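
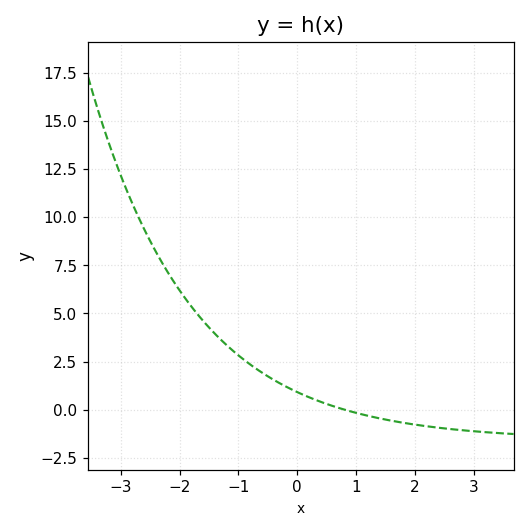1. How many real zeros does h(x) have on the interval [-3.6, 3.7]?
1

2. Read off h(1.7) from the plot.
-0.5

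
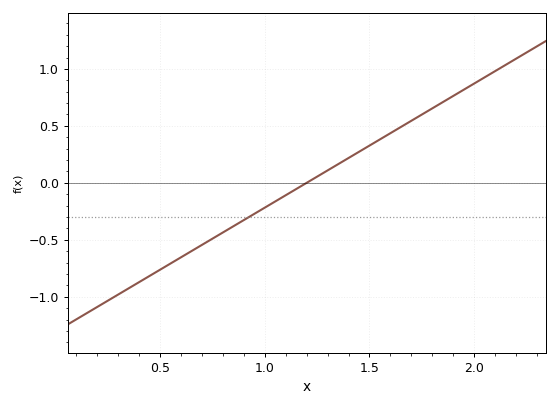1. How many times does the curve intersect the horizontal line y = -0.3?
1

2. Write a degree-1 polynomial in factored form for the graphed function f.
y = 1.09(x - 1.2)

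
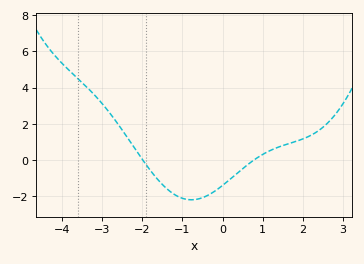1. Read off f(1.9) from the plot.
1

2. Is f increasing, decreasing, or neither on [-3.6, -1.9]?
decreasing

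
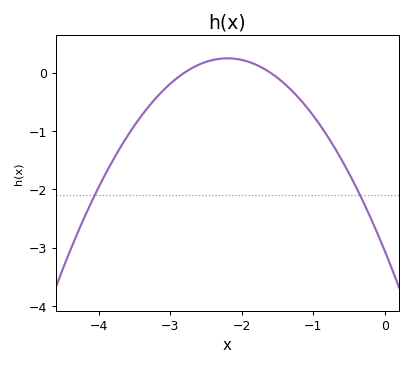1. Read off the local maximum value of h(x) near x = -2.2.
0.2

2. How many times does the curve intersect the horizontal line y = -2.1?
2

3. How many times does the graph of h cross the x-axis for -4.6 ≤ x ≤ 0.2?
2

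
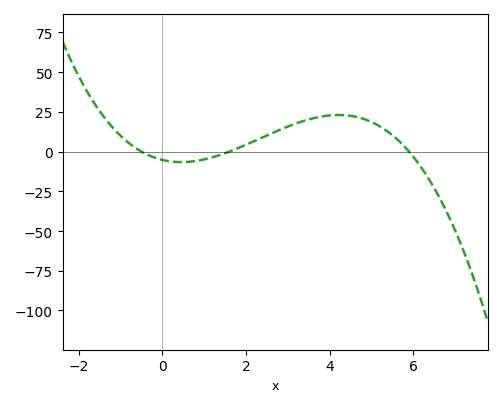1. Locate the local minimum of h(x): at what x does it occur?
0.4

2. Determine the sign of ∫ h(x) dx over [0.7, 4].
positive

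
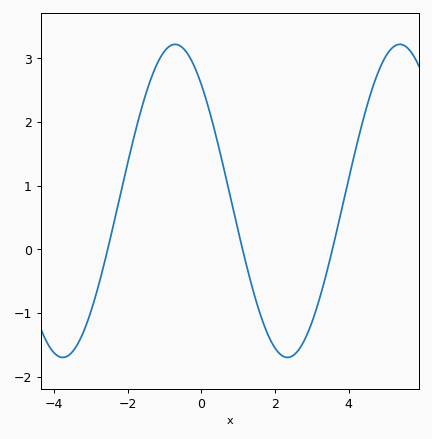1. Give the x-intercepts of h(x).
-2.54, 1.12, 3.56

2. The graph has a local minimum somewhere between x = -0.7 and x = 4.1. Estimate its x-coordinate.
2.34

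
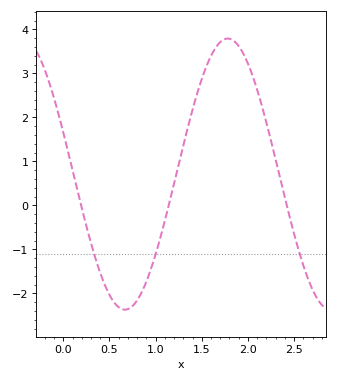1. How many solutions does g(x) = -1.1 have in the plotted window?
3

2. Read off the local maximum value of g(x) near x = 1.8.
3.79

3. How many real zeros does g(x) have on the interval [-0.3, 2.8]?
3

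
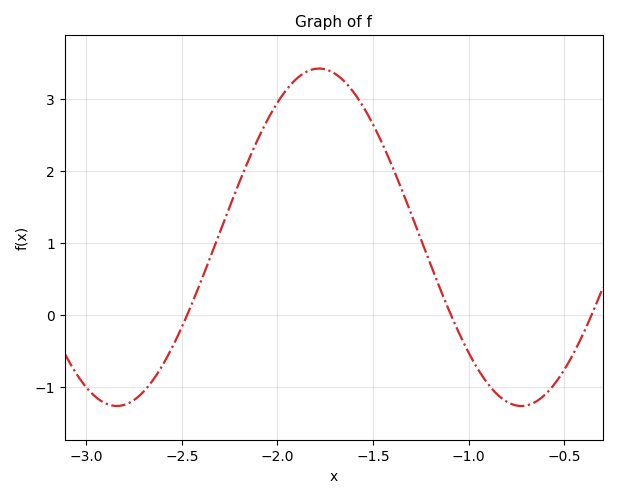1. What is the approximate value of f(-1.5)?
2.65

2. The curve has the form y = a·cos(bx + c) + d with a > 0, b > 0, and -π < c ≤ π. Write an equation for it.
y = 2.34cos(2.97x - 0.99) + 1.08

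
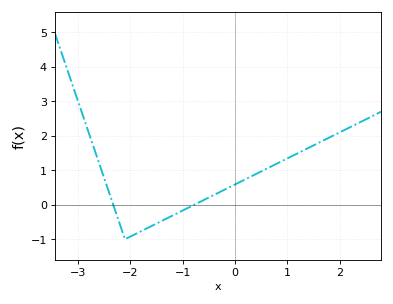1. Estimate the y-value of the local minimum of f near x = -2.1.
-1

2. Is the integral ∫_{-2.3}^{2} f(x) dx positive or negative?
positive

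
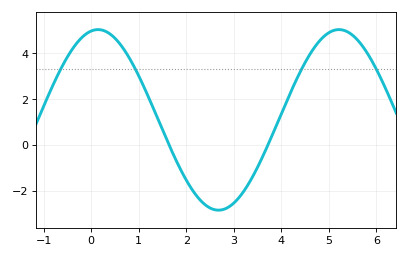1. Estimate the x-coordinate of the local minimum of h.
2.6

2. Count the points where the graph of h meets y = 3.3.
4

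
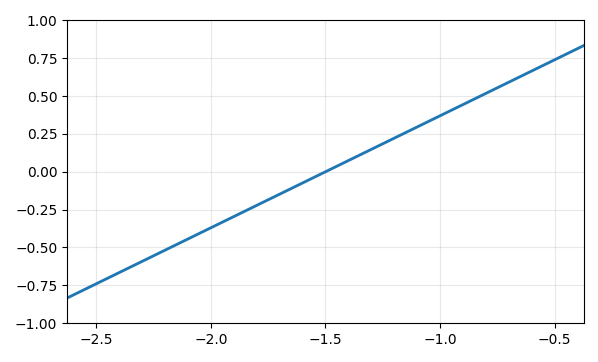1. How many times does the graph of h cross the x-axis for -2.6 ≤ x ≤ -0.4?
1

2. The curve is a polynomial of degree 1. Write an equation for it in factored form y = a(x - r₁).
y = 0.74(x + 1.5)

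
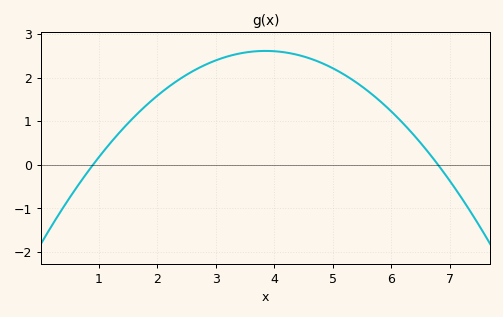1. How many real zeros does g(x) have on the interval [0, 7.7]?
2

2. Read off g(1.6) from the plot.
1.1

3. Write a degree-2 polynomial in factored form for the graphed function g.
y = -0.3(x - 0.9)(x - 6.8)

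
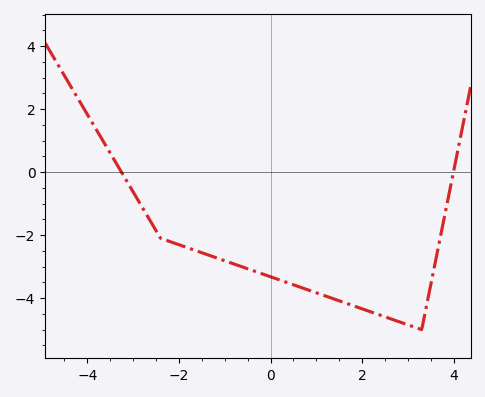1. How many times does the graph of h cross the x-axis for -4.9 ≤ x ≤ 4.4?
2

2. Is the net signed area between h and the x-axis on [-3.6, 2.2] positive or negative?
negative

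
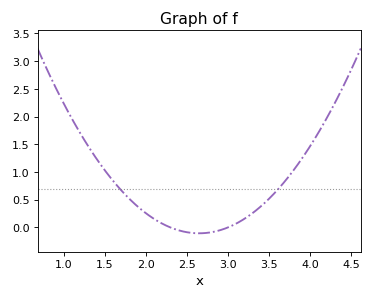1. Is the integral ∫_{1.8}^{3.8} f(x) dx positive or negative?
positive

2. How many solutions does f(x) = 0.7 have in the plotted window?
2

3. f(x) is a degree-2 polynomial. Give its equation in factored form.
y = 0.86(x - 2.3)(x - 3)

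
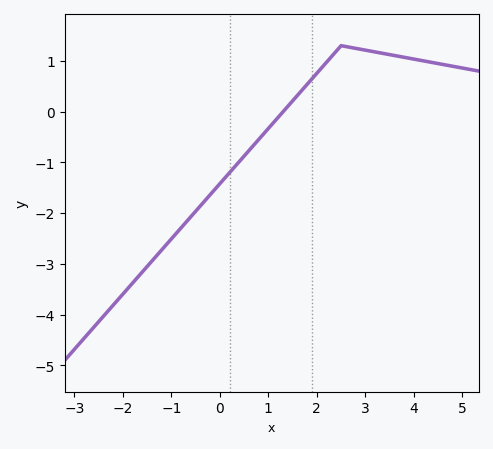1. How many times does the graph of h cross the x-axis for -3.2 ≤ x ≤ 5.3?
1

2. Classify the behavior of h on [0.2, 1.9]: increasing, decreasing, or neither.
increasing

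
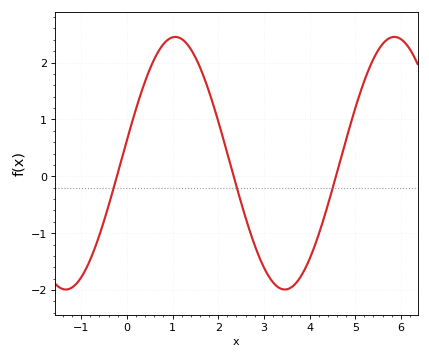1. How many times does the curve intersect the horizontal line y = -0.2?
3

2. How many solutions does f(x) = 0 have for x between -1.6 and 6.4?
3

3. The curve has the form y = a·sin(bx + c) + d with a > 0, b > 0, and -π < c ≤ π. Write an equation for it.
y = 2.22sin(1.31x + 0.182) + 0.23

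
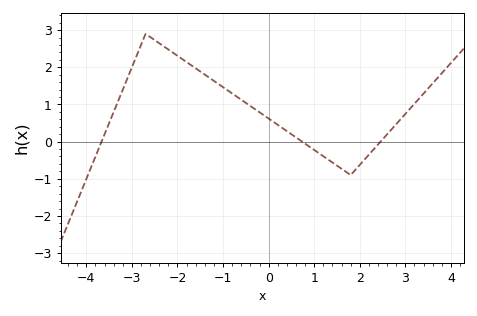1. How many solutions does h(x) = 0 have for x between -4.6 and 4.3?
3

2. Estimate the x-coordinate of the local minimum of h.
1.8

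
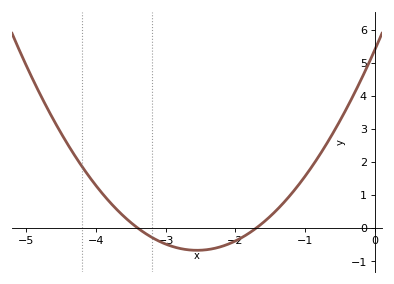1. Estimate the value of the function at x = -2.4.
-0.7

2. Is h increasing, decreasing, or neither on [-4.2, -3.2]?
decreasing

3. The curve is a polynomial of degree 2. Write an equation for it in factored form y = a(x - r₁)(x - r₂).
y = 0.93(x + 3.4)(x + 1.7)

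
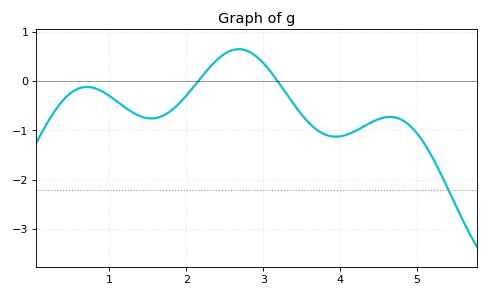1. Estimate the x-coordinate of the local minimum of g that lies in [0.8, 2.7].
1.54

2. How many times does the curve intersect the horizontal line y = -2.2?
1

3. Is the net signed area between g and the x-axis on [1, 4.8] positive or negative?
negative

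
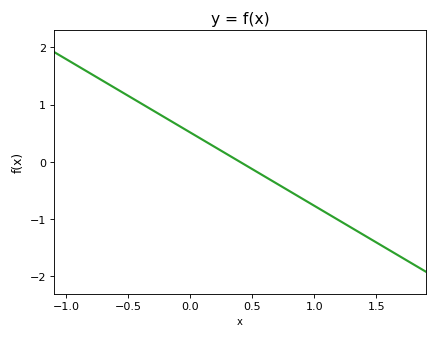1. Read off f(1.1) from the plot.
-0.896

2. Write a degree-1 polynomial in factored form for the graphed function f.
y = -1.28(x - 0.4)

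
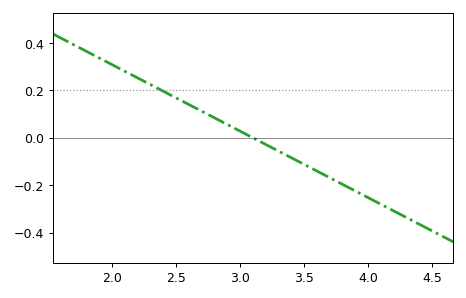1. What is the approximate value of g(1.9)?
0.34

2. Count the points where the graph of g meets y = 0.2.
1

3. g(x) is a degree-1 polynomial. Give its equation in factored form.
y = -0.28(x - 3.1)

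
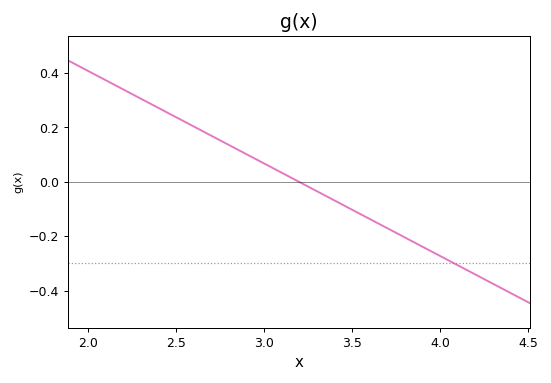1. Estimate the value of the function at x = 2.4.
0.272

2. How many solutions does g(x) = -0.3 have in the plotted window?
1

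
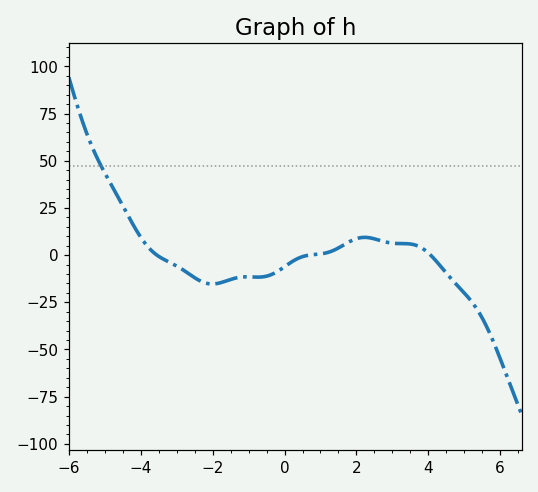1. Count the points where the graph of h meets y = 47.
1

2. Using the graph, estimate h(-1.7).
-14.2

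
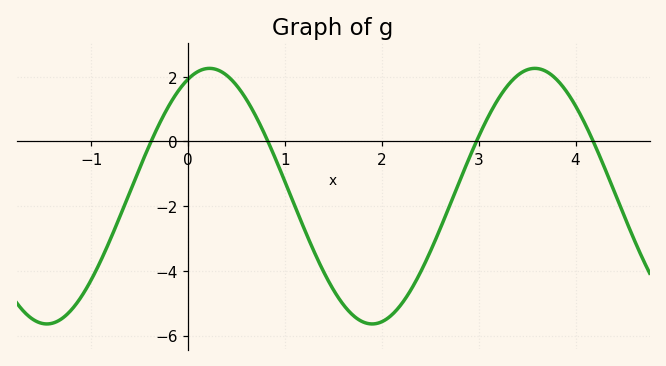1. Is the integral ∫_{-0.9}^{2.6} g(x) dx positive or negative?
negative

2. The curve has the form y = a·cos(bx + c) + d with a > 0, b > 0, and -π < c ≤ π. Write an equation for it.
y = 3.95cos(1.87x - 0.412) - 1.69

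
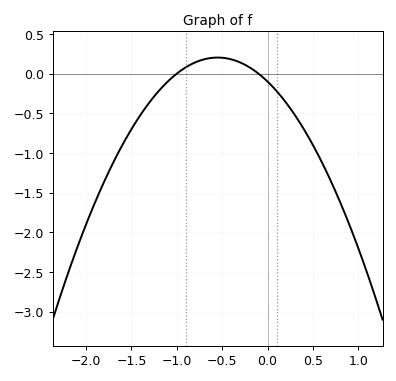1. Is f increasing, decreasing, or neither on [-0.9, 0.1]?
neither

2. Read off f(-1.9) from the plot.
-1.62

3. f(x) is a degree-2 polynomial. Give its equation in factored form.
y = -1(x + 1)(x + 0.1)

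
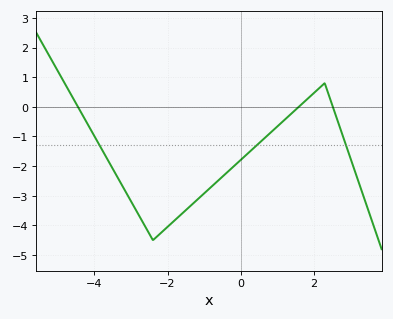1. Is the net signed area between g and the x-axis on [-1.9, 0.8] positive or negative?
negative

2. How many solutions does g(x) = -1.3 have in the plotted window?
3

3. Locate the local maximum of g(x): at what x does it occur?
2.3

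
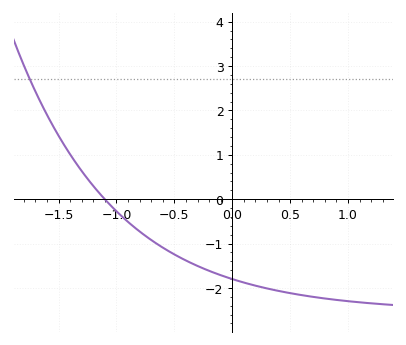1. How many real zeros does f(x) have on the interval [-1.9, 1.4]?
1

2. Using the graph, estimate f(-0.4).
-1.38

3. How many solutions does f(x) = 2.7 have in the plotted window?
1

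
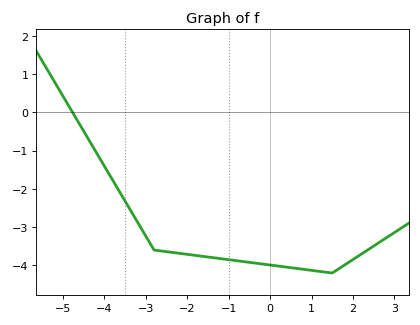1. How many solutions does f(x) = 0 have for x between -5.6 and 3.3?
1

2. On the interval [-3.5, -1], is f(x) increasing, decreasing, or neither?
decreasing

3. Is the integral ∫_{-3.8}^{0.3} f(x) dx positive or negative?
negative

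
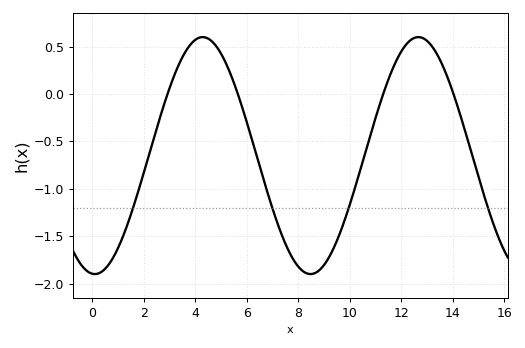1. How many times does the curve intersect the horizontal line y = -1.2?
4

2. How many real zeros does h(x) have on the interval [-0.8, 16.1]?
4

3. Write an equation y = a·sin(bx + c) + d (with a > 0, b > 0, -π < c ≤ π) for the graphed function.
y = 1.25sin(0.75x - 1.6) - 0.65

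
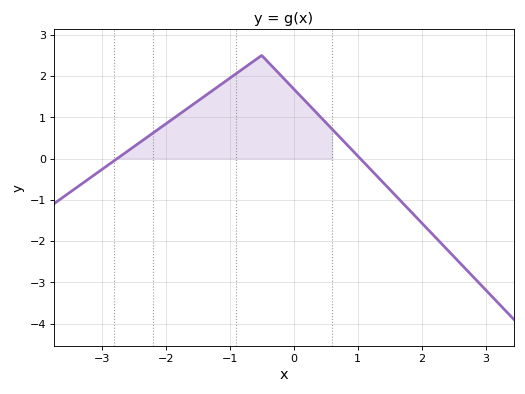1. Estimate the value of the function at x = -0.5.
2.5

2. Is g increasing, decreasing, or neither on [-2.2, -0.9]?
increasing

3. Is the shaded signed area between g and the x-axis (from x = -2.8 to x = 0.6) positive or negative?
positive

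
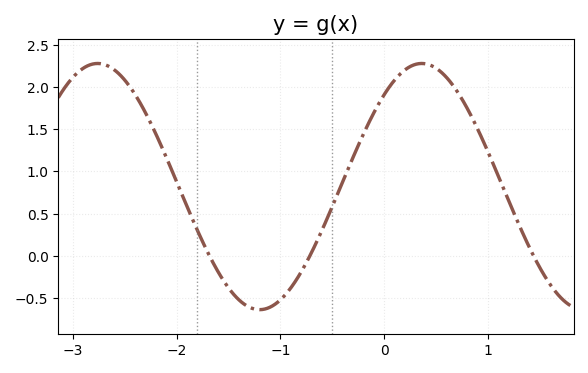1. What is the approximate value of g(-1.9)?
0.6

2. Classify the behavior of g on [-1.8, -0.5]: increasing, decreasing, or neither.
neither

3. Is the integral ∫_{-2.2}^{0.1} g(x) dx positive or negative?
positive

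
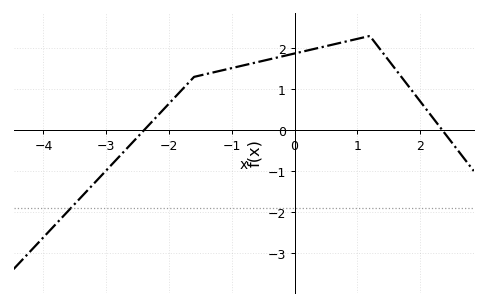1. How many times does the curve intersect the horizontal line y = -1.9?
1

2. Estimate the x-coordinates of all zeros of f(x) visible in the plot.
-2.4, 2.35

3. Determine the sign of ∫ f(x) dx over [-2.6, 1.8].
positive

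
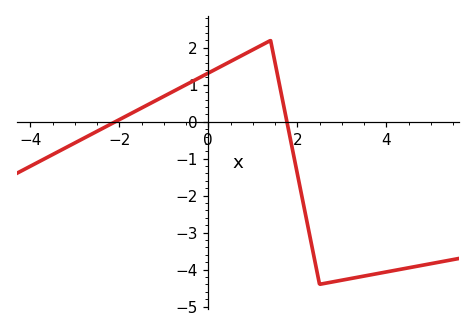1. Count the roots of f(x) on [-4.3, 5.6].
2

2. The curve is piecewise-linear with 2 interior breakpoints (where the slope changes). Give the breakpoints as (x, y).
(1.4, 2.2); (2.5, -4.4)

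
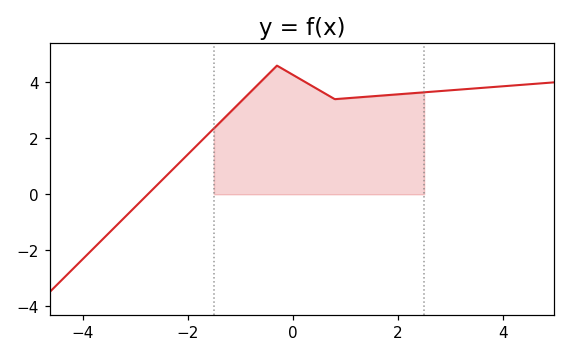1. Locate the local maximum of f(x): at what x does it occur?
-0.298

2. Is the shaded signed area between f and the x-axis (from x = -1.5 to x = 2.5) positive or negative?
positive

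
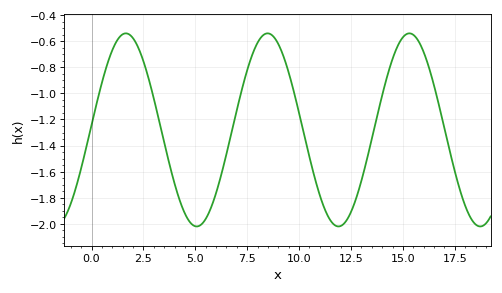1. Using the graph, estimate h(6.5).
-1.47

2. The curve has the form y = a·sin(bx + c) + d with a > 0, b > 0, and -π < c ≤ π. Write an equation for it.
y = 0.74sin(0.92x + 0.05) - 1.28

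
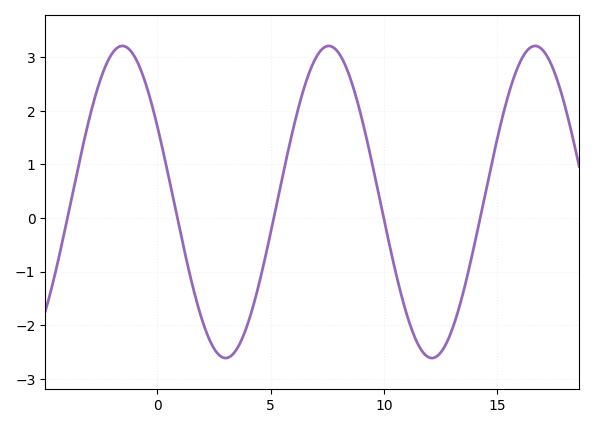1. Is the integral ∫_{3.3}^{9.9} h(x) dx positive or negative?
positive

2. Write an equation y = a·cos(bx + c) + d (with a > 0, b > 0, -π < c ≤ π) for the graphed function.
y = 2.91cos(0.69x + 1.06) + 0.3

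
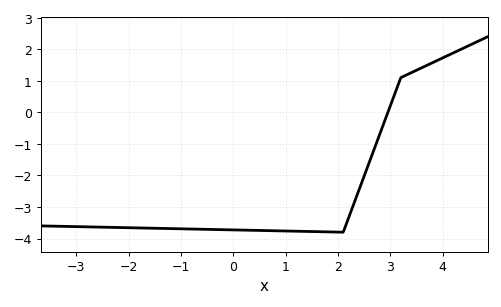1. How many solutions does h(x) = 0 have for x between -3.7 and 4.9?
1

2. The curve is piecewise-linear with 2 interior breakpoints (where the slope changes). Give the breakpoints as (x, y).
(2.1, -3.8); (3.2, 1.1)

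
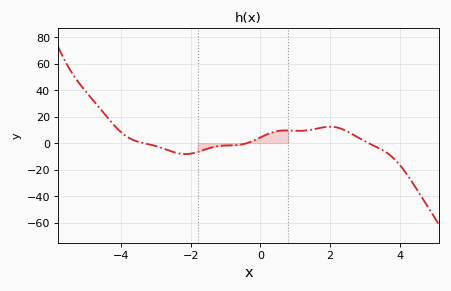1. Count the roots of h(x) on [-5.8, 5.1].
3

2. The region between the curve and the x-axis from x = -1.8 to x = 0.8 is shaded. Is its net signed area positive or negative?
positive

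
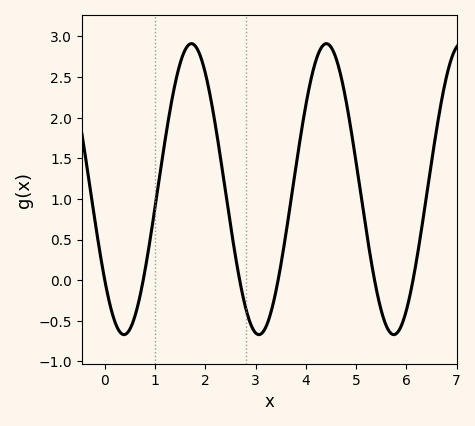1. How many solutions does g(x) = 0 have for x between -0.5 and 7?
6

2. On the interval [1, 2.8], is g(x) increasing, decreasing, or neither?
neither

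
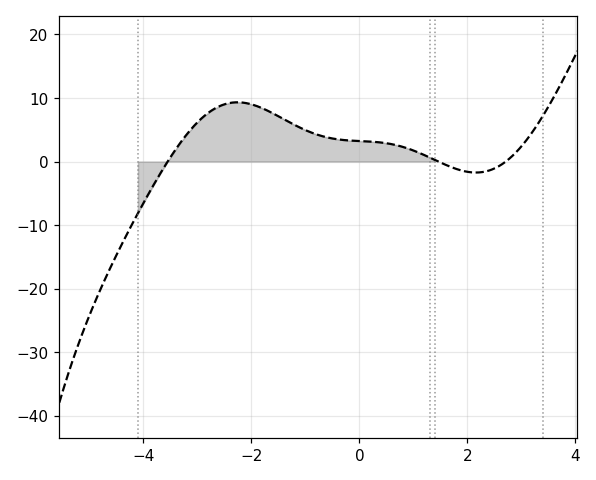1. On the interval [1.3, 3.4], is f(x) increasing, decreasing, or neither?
neither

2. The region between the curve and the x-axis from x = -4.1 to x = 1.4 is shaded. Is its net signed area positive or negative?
positive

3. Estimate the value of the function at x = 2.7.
0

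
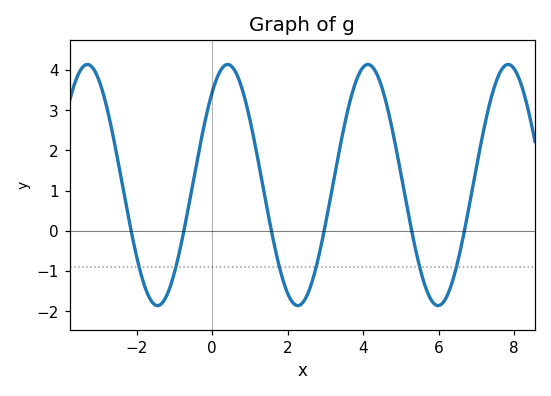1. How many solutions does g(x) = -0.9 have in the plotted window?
6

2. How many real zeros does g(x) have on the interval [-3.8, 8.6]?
6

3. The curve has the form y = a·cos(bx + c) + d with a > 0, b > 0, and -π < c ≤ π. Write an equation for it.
y = 3cos(1.7x - 0.69) + 1.14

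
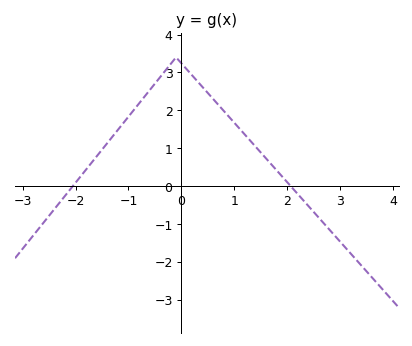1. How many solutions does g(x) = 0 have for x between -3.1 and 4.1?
2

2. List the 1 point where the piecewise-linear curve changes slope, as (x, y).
(-0.1, 3.4)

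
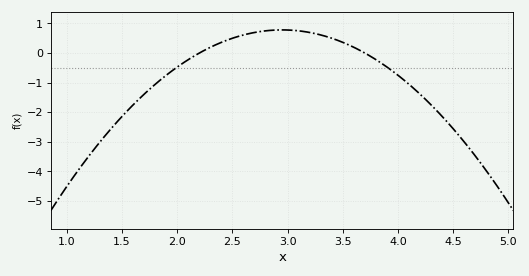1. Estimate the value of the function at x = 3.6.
0.195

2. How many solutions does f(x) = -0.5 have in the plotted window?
2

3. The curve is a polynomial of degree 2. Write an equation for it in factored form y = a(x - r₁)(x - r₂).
y = -1.39(x - 2.2)(x - 3.7)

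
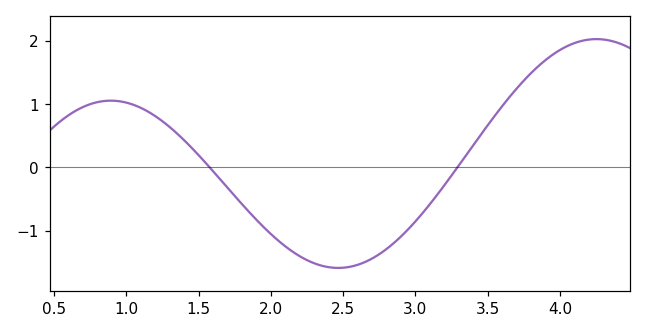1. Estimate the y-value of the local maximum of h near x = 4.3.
2.03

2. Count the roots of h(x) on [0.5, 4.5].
2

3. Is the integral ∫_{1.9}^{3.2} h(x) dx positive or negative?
negative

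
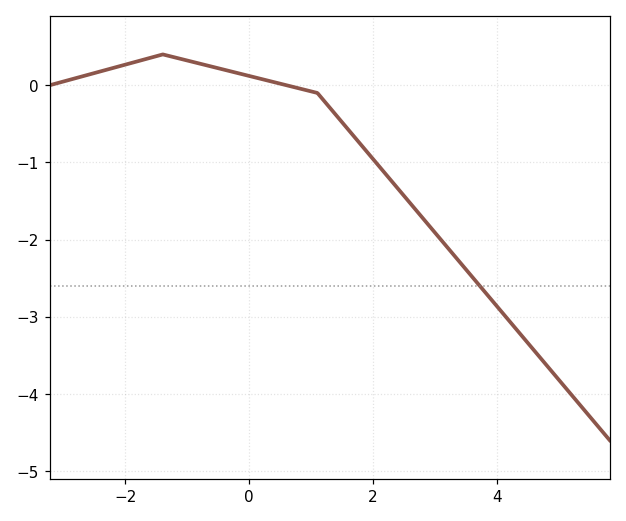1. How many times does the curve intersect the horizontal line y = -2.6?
1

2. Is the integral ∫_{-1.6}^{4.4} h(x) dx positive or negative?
negative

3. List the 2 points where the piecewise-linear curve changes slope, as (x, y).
(-1.4, 0.4); (1.1, -0.1)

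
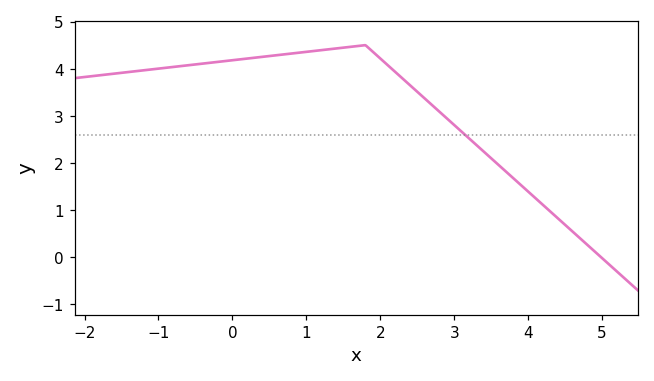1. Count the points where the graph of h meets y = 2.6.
1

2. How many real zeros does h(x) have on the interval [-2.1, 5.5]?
1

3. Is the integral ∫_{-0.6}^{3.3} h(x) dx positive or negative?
positive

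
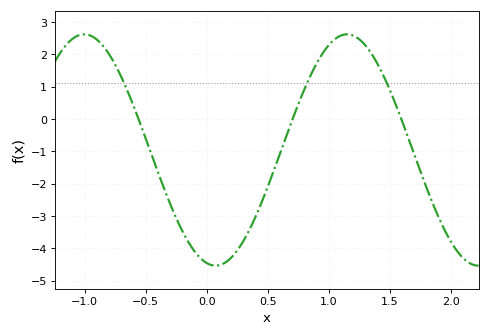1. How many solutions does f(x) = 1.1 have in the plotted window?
3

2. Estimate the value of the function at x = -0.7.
1.3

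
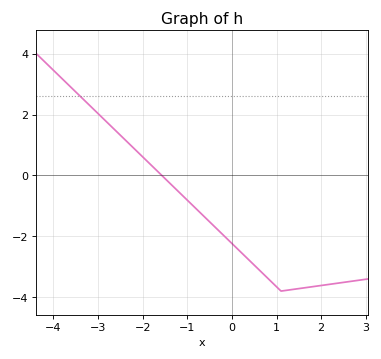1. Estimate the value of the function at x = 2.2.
-3.6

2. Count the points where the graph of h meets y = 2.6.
1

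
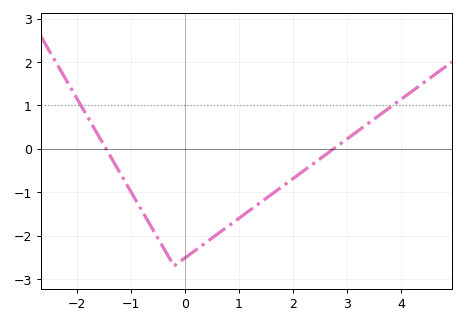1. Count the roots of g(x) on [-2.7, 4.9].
2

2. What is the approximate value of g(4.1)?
1.2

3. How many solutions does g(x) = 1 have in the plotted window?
2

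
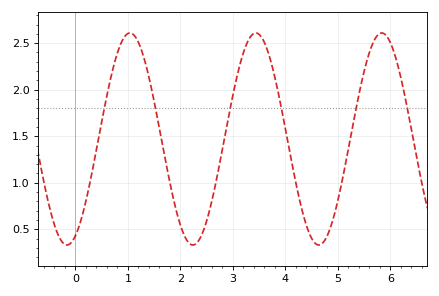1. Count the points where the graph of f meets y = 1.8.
6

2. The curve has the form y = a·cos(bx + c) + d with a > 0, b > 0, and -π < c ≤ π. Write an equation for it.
y = 1.14cos(2.62x - 2.72) + 1.47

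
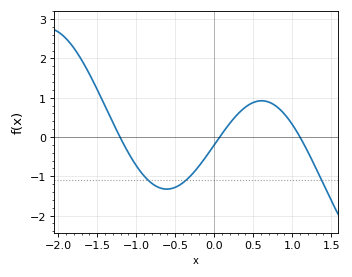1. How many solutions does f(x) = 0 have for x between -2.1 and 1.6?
3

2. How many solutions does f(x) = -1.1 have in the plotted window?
3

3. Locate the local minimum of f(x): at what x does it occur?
-0.608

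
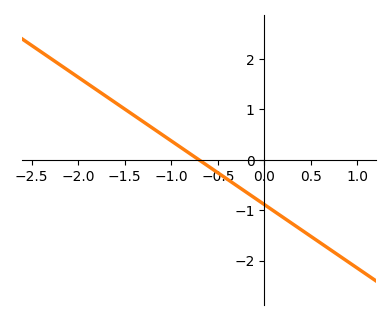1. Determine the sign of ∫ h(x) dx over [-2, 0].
positive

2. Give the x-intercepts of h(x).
-0.7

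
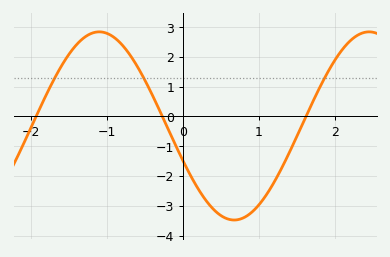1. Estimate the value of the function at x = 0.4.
-3.1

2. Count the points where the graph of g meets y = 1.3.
3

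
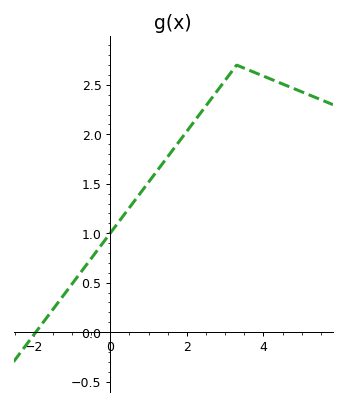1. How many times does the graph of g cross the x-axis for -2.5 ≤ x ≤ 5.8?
1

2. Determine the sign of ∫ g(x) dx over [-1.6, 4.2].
positive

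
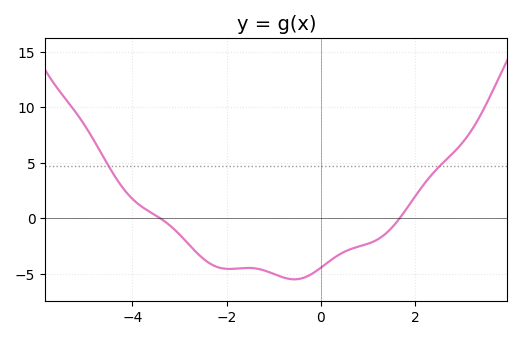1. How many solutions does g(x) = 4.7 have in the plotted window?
2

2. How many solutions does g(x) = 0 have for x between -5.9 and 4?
2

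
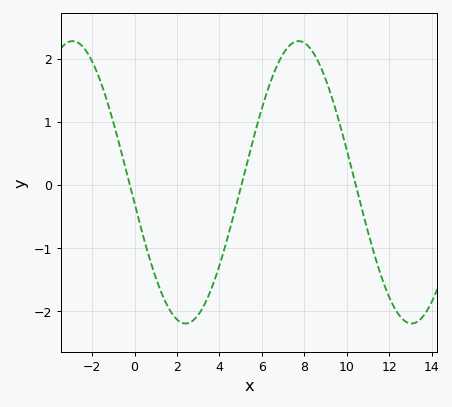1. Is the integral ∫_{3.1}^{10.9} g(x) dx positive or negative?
positive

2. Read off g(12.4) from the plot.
-2.03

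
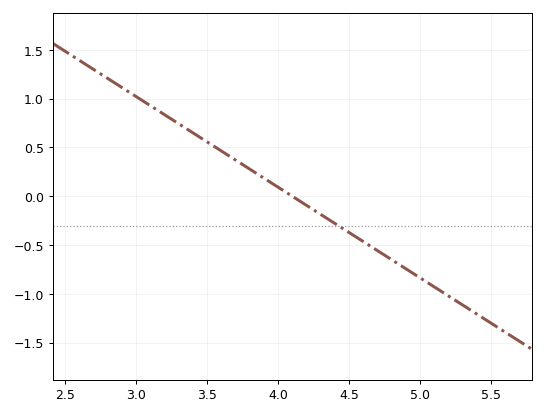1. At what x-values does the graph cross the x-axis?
4.1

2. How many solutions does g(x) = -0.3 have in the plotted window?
1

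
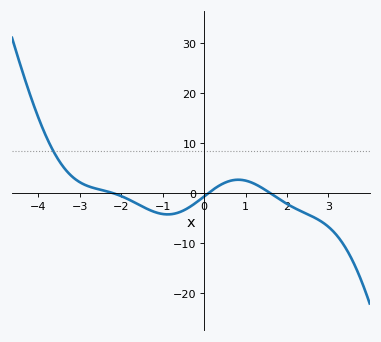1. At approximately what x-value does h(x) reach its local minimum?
-0.882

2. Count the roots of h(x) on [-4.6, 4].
3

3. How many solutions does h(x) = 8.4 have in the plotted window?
1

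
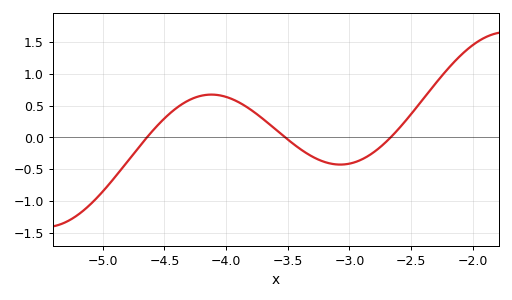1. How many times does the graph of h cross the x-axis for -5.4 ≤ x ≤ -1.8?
3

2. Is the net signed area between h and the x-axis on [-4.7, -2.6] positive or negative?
positive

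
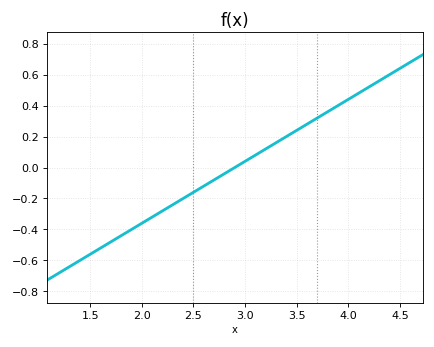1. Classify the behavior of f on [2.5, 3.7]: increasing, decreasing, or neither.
increasing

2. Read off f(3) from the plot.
0.04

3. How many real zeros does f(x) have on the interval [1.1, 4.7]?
1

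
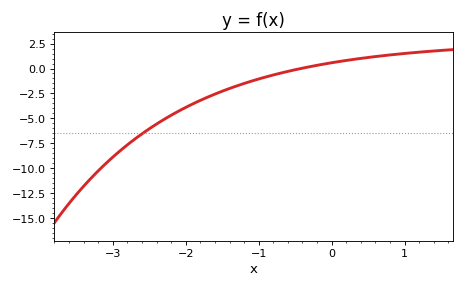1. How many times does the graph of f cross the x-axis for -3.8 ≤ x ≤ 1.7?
1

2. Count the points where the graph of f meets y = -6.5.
1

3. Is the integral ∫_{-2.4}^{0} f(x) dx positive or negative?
negative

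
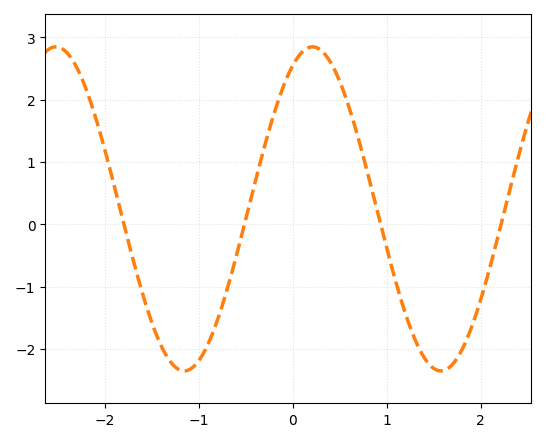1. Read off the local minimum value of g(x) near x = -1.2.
-2.3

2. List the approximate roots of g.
-1.8, -0.5, 0.9, 2.2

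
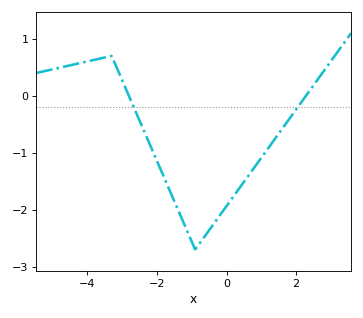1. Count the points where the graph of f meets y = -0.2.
2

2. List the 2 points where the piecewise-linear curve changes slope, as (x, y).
(-3.3, 0.7); (-0.9, -2.7)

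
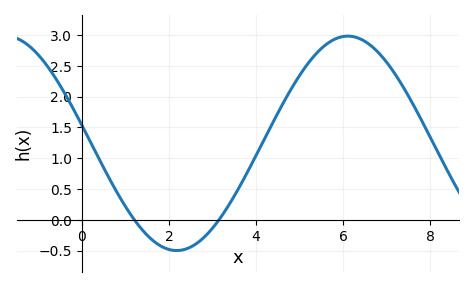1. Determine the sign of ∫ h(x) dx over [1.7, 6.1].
positive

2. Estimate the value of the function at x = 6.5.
2.89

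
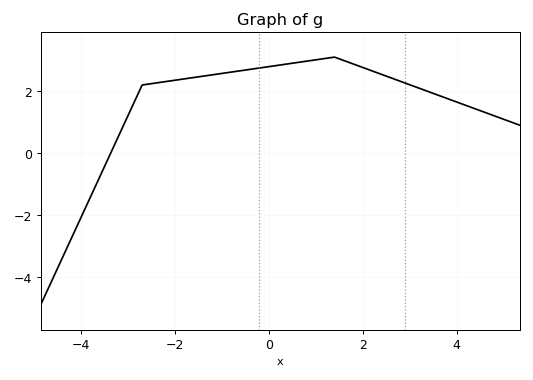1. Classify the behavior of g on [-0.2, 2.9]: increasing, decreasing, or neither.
neither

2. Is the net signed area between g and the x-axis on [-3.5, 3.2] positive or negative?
positive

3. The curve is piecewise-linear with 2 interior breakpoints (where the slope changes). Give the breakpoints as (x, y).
(-2.7, 2.2); (1.4, 3.1)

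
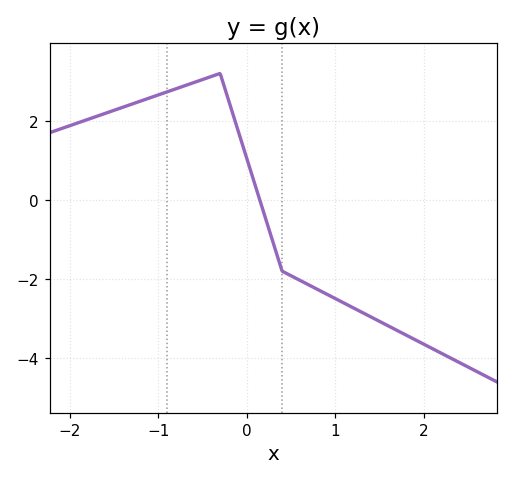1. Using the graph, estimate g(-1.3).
2.4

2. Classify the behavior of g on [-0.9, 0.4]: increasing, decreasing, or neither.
neither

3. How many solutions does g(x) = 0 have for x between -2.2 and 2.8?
1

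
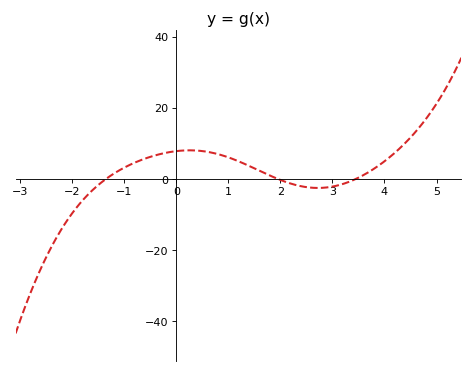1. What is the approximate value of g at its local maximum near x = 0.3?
8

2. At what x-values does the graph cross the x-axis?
-1.4, 2, 3.4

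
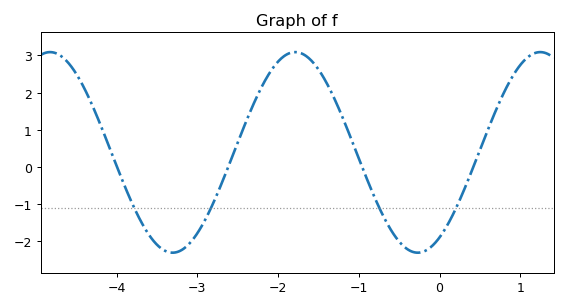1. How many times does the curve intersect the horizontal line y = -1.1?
4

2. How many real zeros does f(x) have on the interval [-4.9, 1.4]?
4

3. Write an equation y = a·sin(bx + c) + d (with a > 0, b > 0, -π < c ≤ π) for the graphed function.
y = 2.7sin(2.1x - 1) + 0.39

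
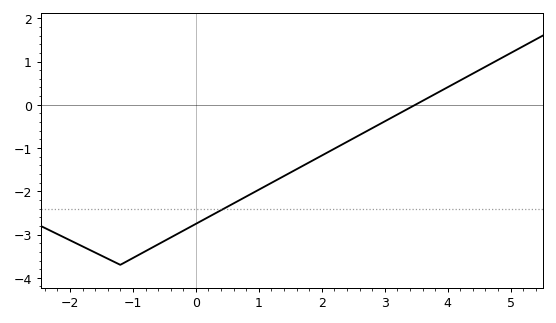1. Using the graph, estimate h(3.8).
0.248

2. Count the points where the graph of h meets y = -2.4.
1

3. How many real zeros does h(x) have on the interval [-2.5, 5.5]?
1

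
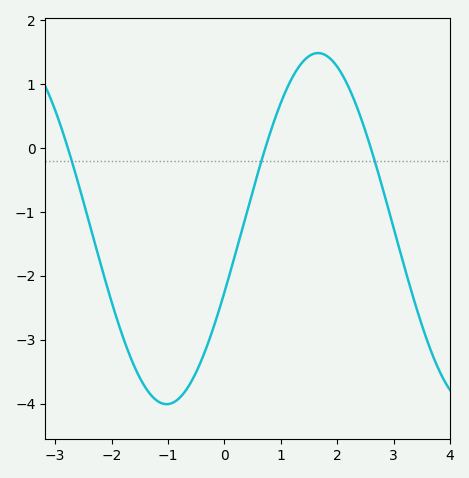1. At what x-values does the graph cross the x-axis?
-2.77, 0.724, 2.6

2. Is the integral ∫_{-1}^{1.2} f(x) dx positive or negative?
negative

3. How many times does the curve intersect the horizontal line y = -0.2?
3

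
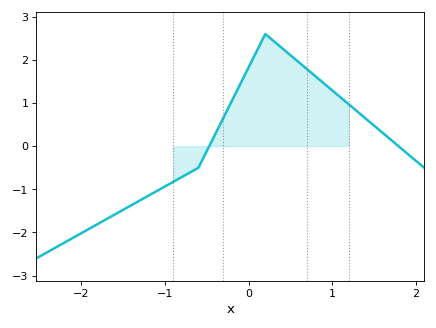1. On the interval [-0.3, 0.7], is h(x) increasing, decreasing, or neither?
neither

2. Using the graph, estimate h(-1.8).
-1.8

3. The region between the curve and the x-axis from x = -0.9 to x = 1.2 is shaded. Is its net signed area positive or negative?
positive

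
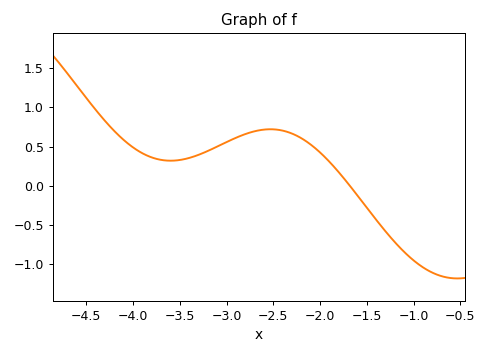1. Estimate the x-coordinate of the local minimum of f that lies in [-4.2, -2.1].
-3.6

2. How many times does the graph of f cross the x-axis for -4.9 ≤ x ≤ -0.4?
1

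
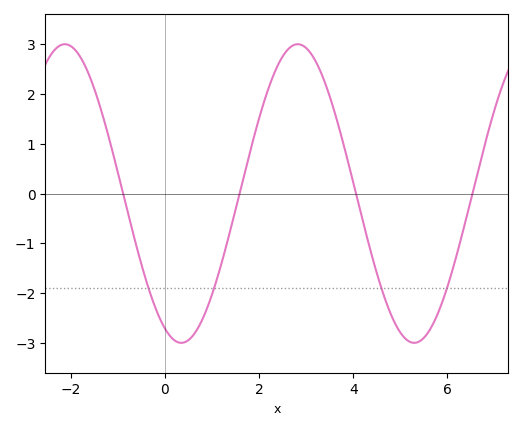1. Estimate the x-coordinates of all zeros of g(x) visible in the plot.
-0.89, 1.58, 4.06, 6.53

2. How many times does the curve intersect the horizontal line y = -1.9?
4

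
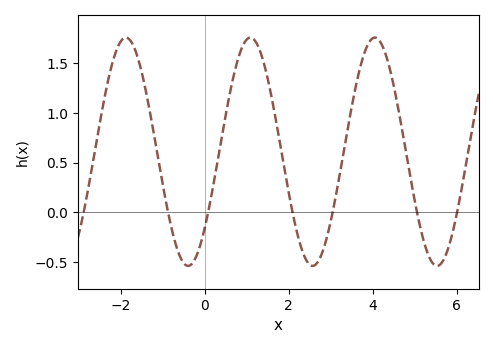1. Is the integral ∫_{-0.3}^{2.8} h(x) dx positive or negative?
positive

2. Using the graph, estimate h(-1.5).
1.42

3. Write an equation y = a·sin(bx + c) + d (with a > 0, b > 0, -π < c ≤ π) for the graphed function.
y = 1.15sin(2.12x - 0.742) + 0.61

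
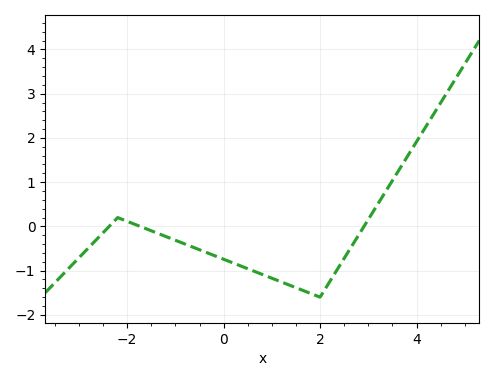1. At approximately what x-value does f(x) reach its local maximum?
-2.2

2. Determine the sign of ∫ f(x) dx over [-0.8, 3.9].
negative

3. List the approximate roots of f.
-2.4, -1.8, 3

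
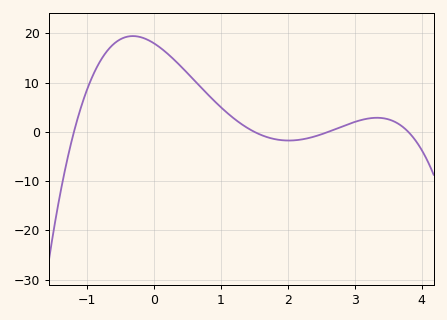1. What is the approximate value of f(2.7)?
0.52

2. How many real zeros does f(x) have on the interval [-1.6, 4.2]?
4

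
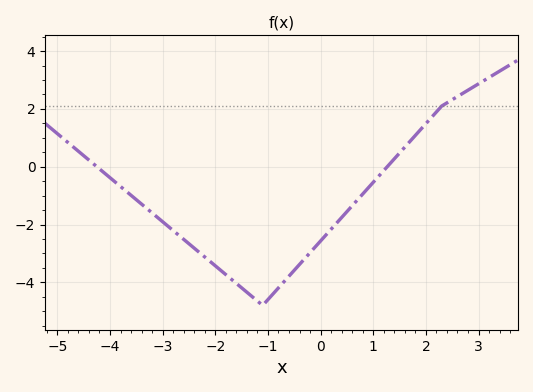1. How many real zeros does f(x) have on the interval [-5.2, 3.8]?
2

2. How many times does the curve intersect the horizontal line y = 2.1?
1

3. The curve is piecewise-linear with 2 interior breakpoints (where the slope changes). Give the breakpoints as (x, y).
(-1.1, -4.8); (2.3, 2.1)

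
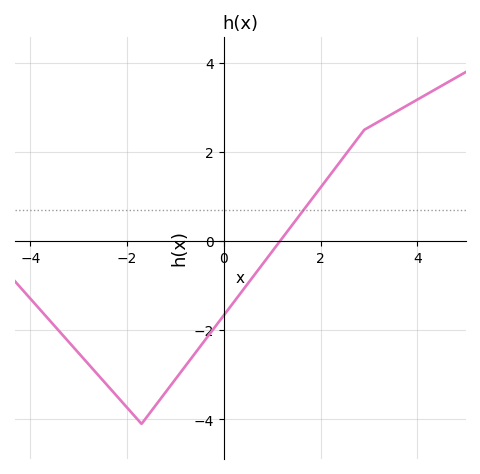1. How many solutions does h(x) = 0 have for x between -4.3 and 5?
1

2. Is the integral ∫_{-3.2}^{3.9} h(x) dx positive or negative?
negative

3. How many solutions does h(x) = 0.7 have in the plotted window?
1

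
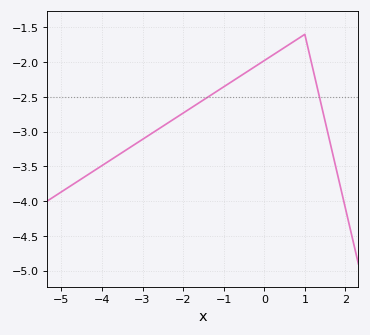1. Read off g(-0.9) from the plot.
-2.32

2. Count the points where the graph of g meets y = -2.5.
2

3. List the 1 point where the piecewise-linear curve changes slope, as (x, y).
(1, -1.6)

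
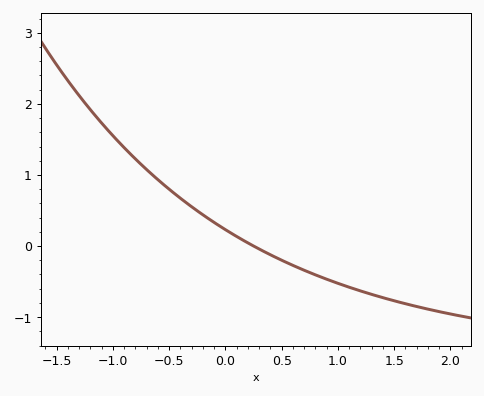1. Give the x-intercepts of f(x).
0.3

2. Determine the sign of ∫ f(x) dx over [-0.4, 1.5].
negative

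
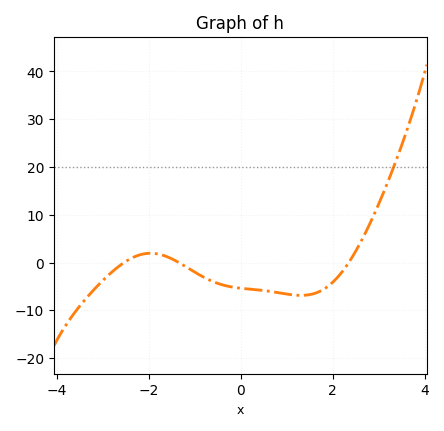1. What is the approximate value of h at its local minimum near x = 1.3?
-6.88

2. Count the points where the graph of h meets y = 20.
1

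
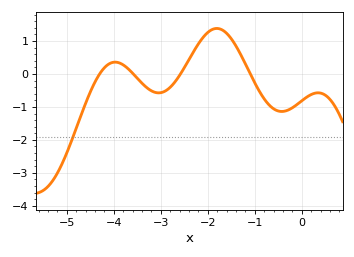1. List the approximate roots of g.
-4.3, -3.59, -2.58, -1.1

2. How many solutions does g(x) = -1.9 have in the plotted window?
1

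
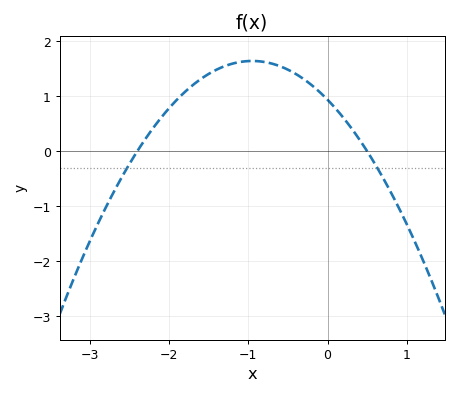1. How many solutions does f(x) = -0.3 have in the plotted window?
2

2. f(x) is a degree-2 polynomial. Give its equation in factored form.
y = -0.78(x + 2.4)(x - 0.5)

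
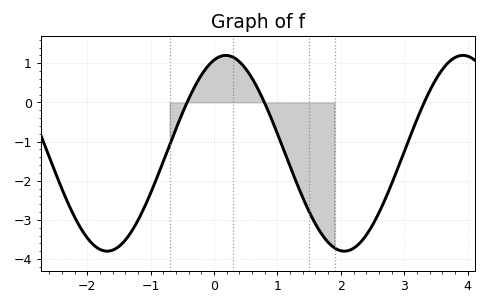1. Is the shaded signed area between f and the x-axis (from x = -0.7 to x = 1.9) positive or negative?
negative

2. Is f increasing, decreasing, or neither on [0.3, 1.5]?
decreasing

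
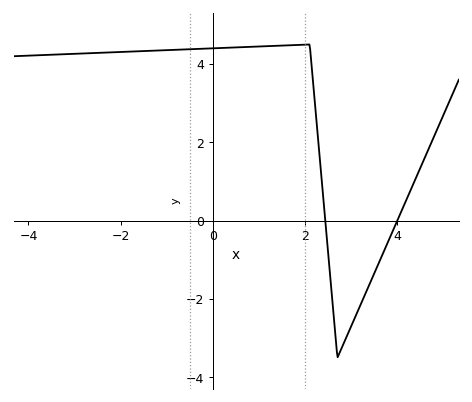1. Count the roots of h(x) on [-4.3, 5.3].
2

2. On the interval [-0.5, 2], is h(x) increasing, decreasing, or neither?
increasing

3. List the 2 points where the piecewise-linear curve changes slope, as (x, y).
(2.1, 4.5); (2.7, -3.5)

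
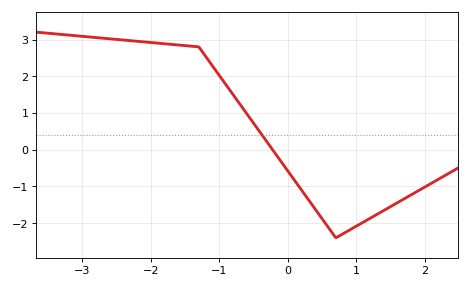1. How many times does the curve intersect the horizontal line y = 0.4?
1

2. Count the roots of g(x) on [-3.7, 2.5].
1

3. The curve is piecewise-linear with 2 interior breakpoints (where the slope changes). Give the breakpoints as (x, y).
(-1.3, 2.8); (0.7, -2.4)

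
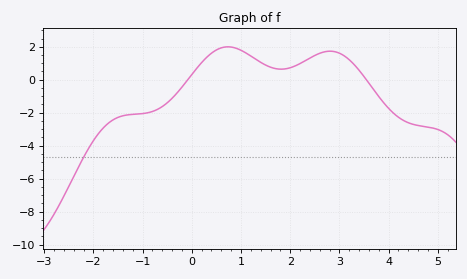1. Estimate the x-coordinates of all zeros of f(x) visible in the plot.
-0.082, 3.55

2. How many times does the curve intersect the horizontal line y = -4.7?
1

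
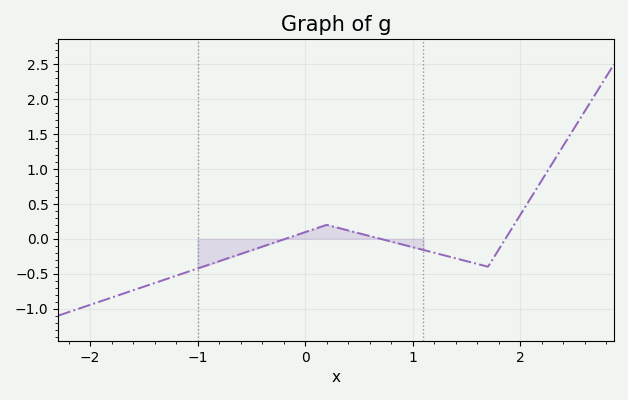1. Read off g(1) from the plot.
-0.1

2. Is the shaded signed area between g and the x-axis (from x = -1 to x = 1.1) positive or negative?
negative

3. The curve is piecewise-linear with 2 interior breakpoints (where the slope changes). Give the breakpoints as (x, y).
(0.2, 0.2); (1.7, -0.4)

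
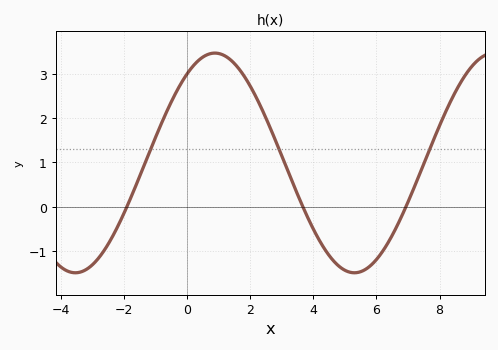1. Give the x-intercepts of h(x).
-2, 3.6, 7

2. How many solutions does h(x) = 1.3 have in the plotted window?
3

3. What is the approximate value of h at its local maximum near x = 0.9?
3.5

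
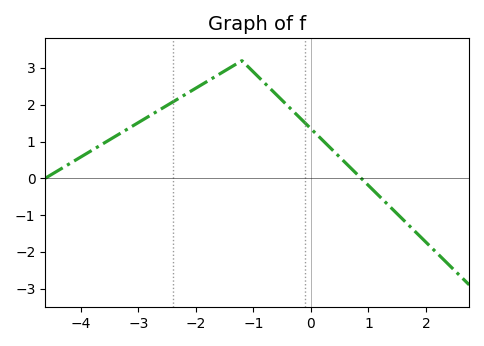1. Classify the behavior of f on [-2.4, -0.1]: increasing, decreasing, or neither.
neither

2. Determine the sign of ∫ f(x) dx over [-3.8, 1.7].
positive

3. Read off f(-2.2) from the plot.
2.26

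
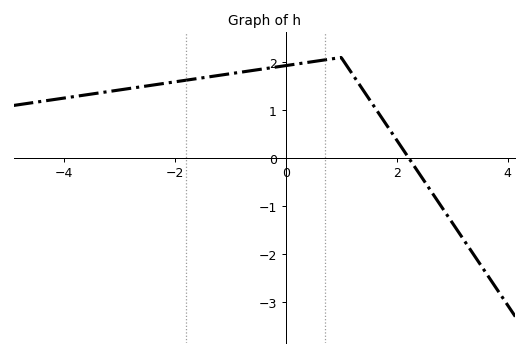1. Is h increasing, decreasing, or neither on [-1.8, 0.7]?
increasing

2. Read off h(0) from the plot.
1.9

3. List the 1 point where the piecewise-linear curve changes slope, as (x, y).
(1, 2.1)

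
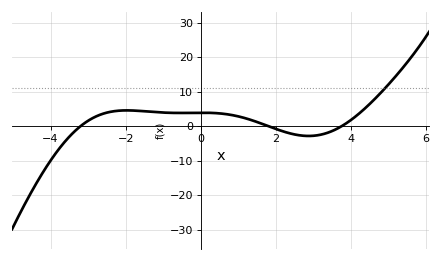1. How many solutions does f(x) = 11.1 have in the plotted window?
1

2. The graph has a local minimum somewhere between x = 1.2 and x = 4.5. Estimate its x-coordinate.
2.88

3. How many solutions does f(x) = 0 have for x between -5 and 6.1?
3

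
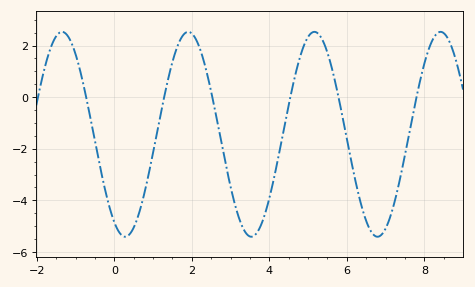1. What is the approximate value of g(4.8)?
1.6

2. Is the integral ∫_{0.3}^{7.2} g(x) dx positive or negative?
negative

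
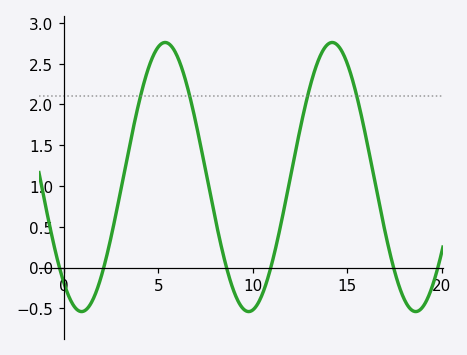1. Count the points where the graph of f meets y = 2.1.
4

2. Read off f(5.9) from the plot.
2.64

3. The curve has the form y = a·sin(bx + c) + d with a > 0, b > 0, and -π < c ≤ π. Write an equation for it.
y = 1.65sin(0.71x - 2.23) + 1.11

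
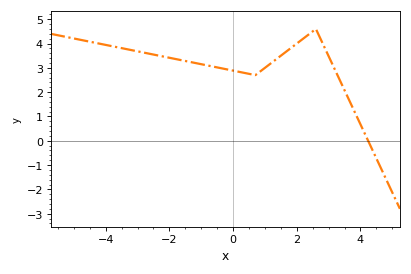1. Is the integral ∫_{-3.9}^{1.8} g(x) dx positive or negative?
positive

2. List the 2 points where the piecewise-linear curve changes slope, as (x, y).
(0.7, 2.7); (2.6, 4.6)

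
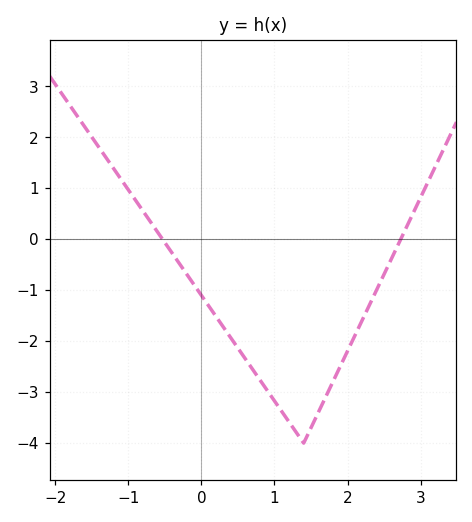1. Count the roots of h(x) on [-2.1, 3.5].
2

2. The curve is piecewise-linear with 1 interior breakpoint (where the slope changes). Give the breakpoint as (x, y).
(1.4, -4)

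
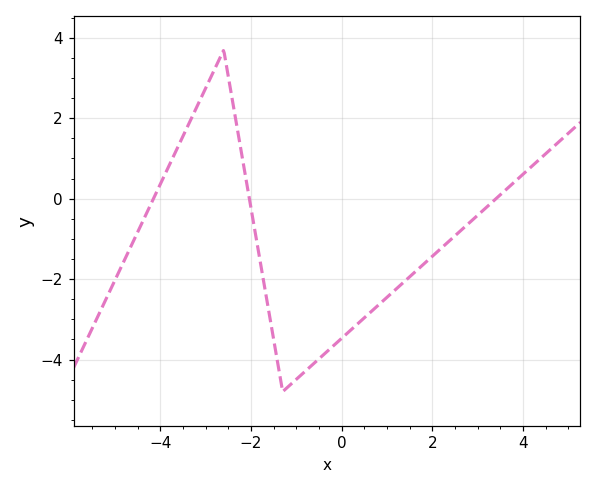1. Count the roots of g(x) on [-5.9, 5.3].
3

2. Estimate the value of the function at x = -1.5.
-3.4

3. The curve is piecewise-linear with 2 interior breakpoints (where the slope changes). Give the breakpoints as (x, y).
(-2.6, 3.7); (-1.3, -4.8)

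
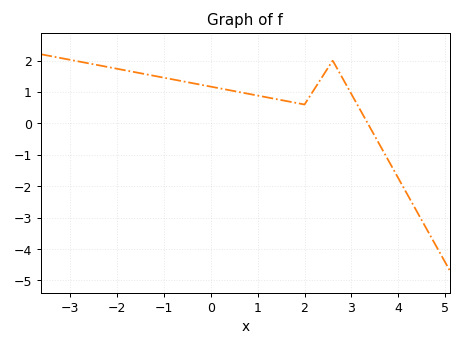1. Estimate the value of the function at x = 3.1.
0.7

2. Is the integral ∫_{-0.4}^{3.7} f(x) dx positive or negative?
positive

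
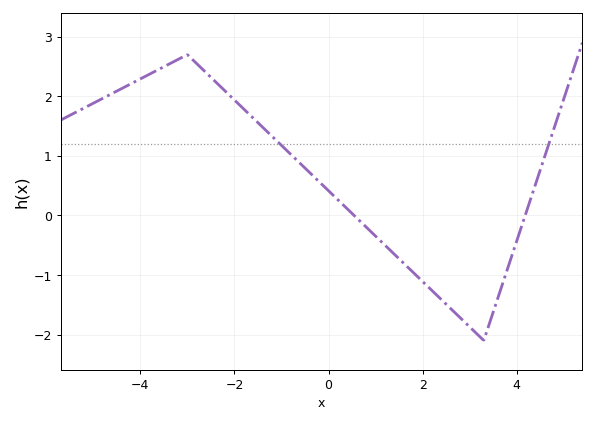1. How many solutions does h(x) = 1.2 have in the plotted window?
2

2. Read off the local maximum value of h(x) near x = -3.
2.7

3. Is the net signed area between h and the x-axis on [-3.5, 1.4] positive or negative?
positive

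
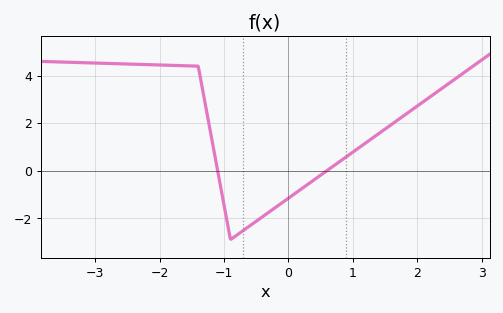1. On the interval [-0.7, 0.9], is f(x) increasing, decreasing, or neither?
increasing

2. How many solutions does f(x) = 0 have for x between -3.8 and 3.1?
2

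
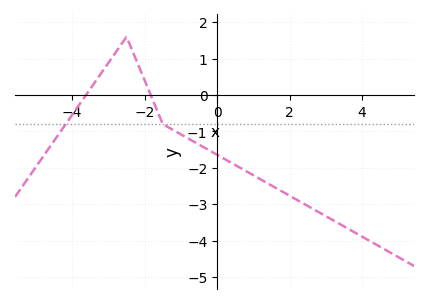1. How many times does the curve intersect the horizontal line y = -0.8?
2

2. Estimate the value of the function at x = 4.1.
-3.95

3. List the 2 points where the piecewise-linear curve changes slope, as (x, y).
(-2.5, 1.6); (-1.5, -0.8)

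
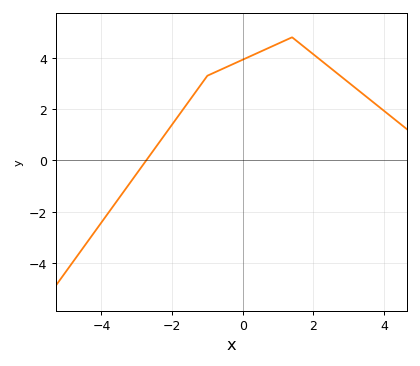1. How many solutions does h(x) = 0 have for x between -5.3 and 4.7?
1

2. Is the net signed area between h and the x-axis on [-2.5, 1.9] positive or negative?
positive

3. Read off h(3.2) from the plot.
2.81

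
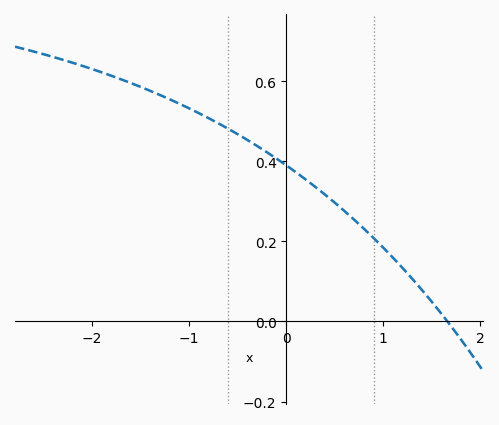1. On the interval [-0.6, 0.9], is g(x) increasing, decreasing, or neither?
decreasing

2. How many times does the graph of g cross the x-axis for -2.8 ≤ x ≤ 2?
1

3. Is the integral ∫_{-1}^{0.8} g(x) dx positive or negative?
positive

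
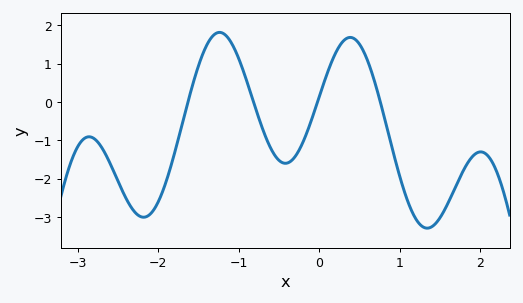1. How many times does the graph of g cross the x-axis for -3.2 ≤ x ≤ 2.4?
4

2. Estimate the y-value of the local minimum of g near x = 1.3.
-3.3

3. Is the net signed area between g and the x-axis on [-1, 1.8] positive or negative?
negative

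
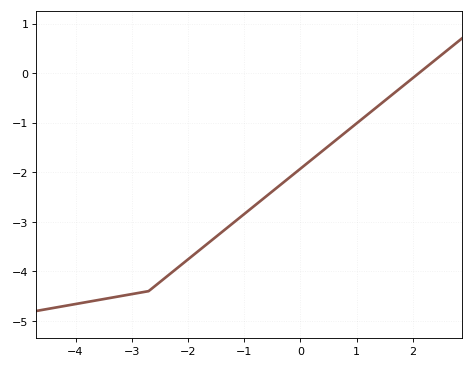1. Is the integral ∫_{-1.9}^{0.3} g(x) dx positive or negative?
negative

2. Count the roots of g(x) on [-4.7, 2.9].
1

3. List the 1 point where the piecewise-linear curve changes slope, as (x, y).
(-2.7, -4.4)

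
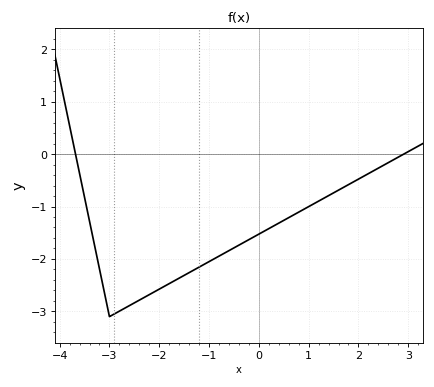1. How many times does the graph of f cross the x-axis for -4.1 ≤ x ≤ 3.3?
2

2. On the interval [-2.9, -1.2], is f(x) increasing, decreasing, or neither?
increasing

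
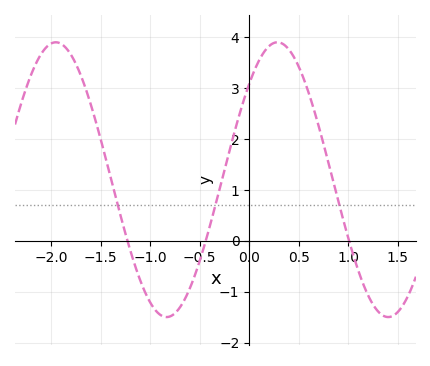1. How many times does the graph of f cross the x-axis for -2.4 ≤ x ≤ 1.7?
3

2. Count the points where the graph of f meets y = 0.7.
3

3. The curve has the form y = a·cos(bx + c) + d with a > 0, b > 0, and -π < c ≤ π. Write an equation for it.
y = 2.7cos(2.8x - 0.8) + 1.2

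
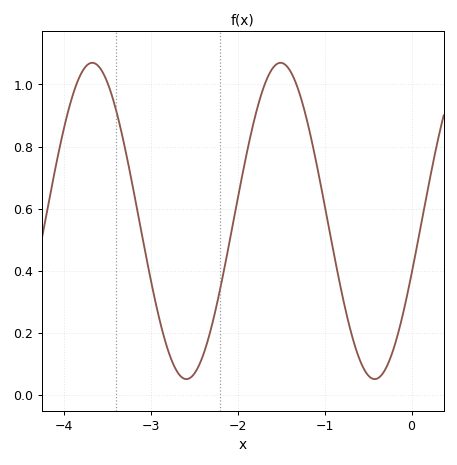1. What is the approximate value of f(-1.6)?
1.05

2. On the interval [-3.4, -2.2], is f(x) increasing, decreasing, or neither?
neither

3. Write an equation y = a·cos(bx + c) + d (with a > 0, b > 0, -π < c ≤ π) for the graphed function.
y = 0.51cos(2.9x - 1.91) + 0.56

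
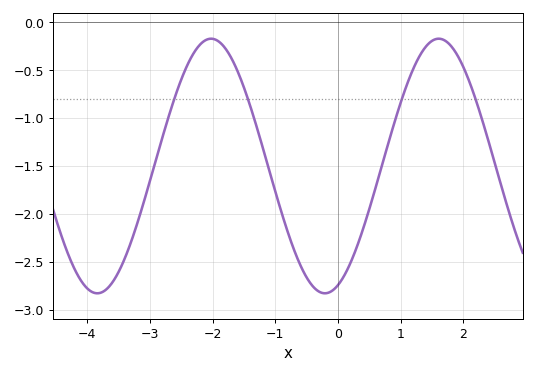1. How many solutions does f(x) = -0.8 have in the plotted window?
4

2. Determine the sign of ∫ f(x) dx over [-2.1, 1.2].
negative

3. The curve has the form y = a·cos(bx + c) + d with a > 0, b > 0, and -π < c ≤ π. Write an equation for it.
y = 1.33cos(1.73x - 2.78) - 1.5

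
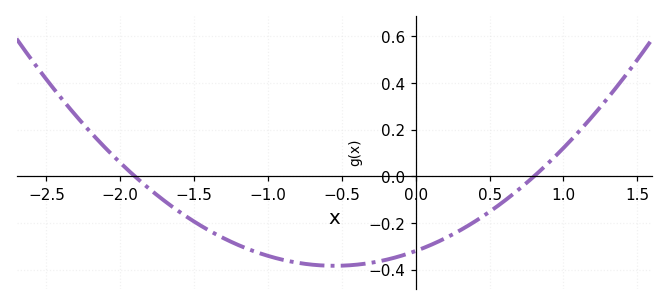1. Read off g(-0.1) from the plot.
-0.34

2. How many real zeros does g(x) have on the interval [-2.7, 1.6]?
2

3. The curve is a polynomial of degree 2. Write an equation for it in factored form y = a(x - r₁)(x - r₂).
y = 0.21(x + 1.9)(x - 0.8)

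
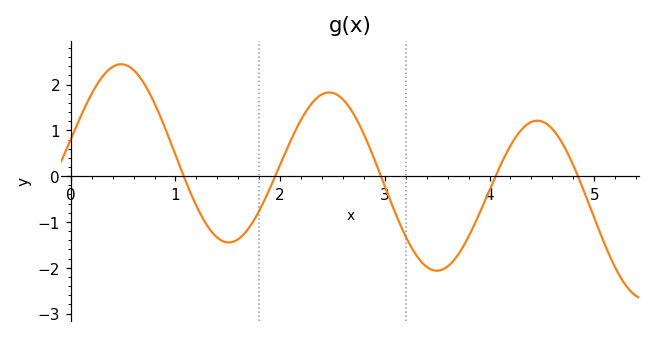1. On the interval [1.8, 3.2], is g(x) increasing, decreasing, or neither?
neither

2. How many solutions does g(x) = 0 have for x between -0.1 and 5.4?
5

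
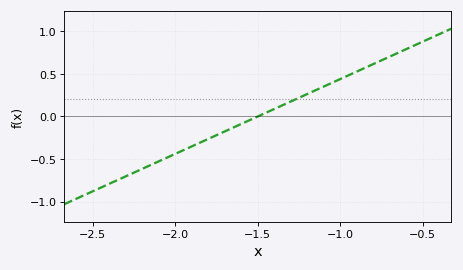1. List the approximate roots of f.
-1.5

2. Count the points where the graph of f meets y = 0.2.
1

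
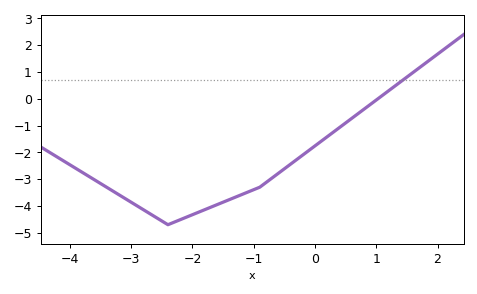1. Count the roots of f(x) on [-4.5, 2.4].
1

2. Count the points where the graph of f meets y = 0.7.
1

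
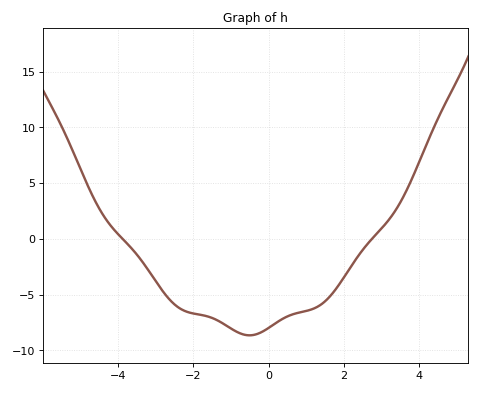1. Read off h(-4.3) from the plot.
1.68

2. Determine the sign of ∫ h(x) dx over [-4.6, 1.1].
negative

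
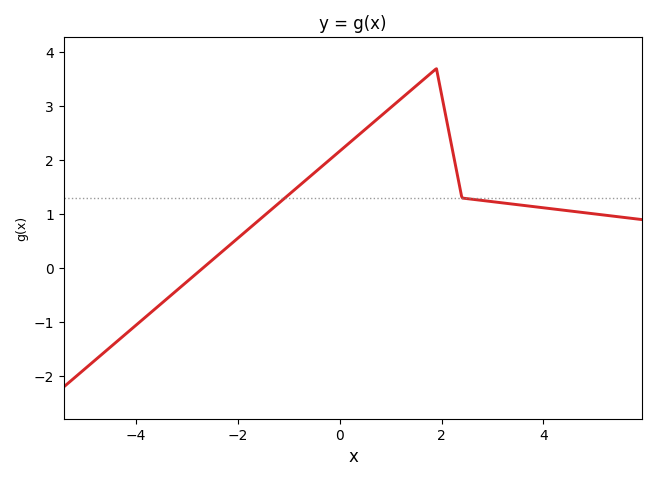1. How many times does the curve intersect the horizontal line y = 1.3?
2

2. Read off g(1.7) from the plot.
3.5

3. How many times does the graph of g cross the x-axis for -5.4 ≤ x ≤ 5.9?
1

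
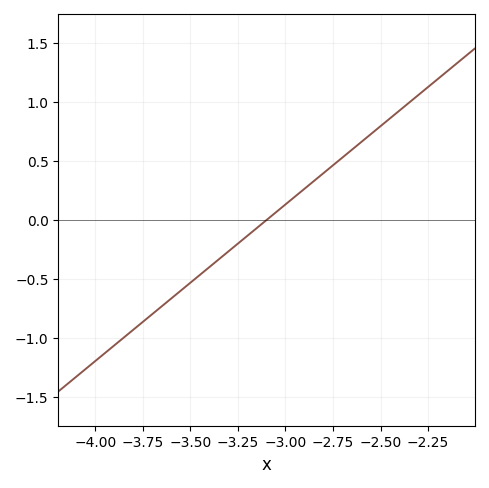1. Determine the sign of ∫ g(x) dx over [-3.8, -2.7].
negative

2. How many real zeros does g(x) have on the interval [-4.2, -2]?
1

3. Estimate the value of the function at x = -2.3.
1.06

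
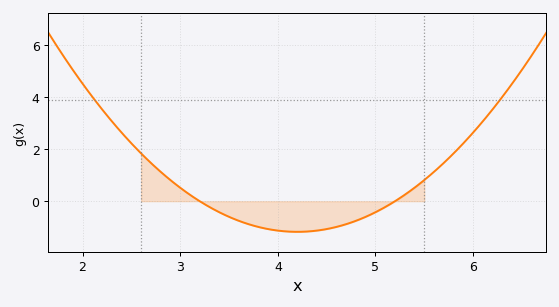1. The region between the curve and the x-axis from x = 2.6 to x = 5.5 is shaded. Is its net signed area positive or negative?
negative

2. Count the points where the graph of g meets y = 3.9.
2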